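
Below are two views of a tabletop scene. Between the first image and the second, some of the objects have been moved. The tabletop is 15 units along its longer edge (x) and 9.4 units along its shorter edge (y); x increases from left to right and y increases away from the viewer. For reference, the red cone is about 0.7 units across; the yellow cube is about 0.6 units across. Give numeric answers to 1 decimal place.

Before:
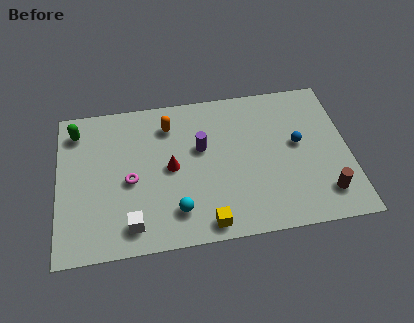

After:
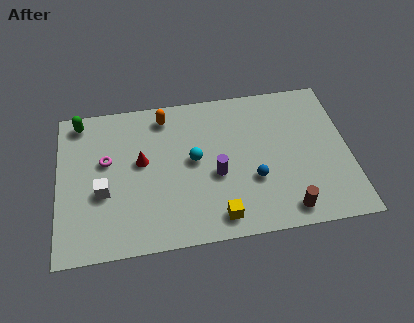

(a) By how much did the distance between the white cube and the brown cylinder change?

-0.3

The distance was about 9.9 in the first image and 9.6 in the second, so they moved 0.3 units closer together.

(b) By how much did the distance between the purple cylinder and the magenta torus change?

+1.9

The distance was about 4.0 in the first image and 5.9 in the second, so they moved 1.9 units further apart.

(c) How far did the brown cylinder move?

2.1

The brown cylinder was near (13.6, 1.9) before and (11.6, 1.2) after, so it travelled √(2.0² + 0.7²) ≈ 2.1 units.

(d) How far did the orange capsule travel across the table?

0.6

The orange capsule was near (5.8, 7.4) before and (5.6, 8.0) after, so it travelled √(0.2² + 0.6²) ≈ 0.6 units.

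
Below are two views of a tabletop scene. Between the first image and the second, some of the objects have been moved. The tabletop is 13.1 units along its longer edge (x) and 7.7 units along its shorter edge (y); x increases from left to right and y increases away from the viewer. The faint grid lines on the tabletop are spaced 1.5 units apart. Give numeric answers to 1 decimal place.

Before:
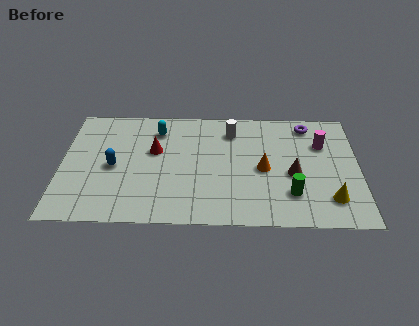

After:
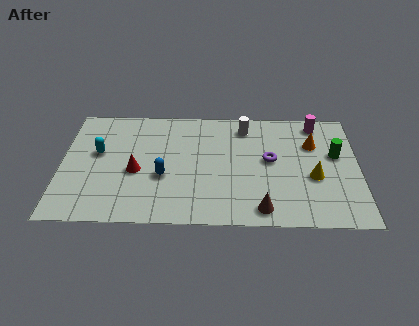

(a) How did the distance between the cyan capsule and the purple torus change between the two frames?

+0.9

Before: roughly 6.7 units apart; after: 7.6. That's 0.9 units further apart.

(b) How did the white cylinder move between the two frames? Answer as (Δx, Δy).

(0.6, 0.3)

The white cylinder started near (7.5, 6.1) and ended near (8.1, 6.4).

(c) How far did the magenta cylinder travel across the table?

1.4

From (11.5, 5.3) to (11.3, 6.7), the magenta cylinder covered √(0.2² + 1.4²) ≈ 1.4 units.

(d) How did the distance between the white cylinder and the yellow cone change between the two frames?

-1.7

The distance was about 6.2 in the first image and 4.5 in the second, so they moved 1.7 units closer together.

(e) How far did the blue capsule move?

2.3

From (2.3, 3.6) to (4.5, 3.0), the blue capsule covered √(2.2² + 0.6²) ≈ 2.3 units.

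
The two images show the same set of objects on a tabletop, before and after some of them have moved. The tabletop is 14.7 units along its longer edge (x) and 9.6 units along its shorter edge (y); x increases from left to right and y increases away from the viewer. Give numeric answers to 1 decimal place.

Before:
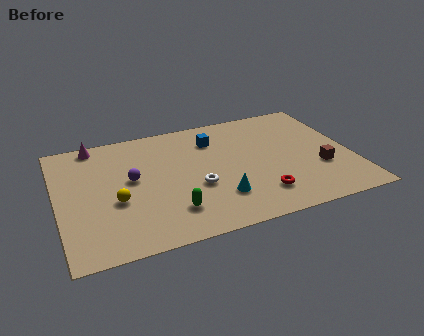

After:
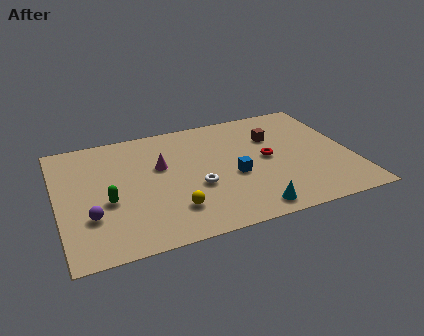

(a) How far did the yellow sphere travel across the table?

3.1

The yellow sphere was near (2.8, 3.8) before and (5.5, 2.3) after, so it travelled √(2.7² + 1.5²) ≈ 3.1 units.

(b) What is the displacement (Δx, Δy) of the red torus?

(0.7, 2.8)

The red torus was at about (9.8, 2.1) and moved to about (10.5, 4.9).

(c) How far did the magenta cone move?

4.2

From (2.1, 8.7) to (5.2, 5.9), the magenta cone covered √(3.1² + 2.8²) ≈ 4.2 units.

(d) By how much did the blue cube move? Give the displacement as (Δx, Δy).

(0.7, -3.3)

From the two frames, the blue cube sits at roughly (8.0, 7.3) before and (8.7, 4.0) after.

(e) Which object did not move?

the white torus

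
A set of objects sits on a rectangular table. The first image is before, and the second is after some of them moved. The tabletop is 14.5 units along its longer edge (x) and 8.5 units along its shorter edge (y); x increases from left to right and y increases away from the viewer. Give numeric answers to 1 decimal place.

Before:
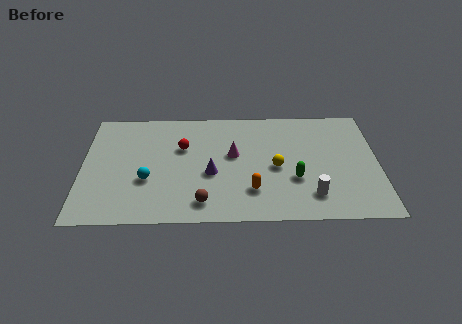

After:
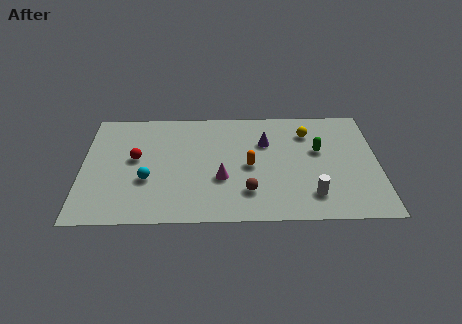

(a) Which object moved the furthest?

the purple cone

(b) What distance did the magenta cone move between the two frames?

1.9

From (7.4, 4.9) to (6.8, 3.1), the magenta cone covered √(0.6² + 1.8²) ≈ 1.9 units.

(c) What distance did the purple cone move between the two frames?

3.5

The purple cone moved from about (6.3, 3.5) to (9.0, 5.8), a distance of √(2.7² + 2.3²) ≈ 3.5.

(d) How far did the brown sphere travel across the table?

2.3

The brown sphere moved from about (5.9, 1.4) to (8.1, 2.1), a distance of √(2.2² + 0.7²) ≈ 2.3.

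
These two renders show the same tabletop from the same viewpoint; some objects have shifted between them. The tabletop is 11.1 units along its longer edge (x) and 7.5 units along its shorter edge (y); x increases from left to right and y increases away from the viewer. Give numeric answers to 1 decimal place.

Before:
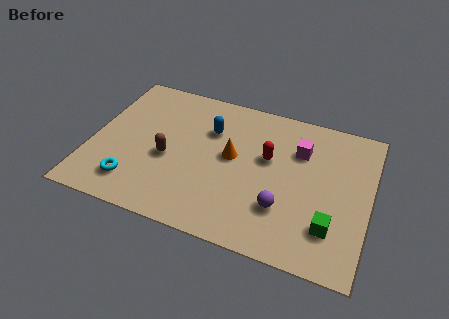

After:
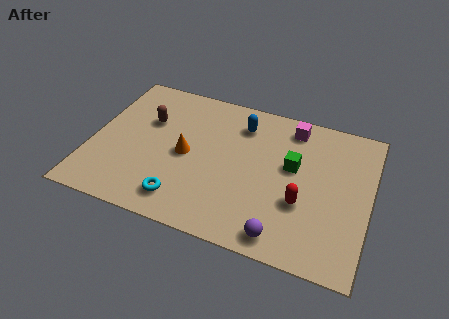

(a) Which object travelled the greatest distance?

the green cube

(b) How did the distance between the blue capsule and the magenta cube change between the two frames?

-1.5

They were about 3.6 units apart before and 2.1 after — 1.5 units closer together.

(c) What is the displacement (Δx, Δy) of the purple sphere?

(0.1, -1.3)

From the two frames, the purple sphere sits at roughly (7.8, 2.2) before and (7.9, 0.9) after.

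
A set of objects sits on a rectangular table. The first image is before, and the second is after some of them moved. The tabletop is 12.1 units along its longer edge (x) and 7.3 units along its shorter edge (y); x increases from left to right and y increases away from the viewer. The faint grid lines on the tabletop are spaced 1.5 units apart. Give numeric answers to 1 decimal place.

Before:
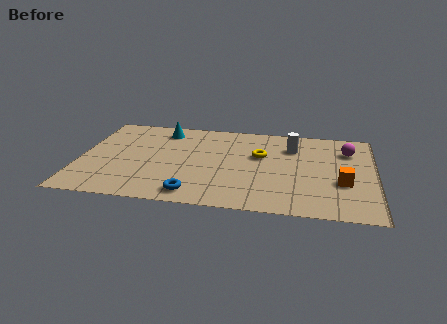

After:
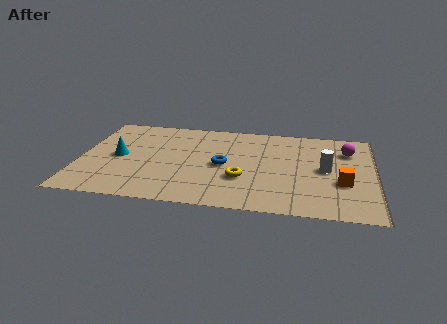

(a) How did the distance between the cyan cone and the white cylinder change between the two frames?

+3.1

The distance was about 5.4 in the first image and 8.5 in the second, so they moved 3.1 units further apart.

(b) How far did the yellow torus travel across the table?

2.1

The yellow torus moved from about (7.4, 4.5) to (6.7, 2.5), a distance of √(0.7² + 2.0²) ≈ 2.1.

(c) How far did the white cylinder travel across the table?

2.2

The white cylinder was near (8.7, 5.4) before and (10.1, 3.7) after, so it travelled √(1.4² + 1.7²) ≈ 2.2 units.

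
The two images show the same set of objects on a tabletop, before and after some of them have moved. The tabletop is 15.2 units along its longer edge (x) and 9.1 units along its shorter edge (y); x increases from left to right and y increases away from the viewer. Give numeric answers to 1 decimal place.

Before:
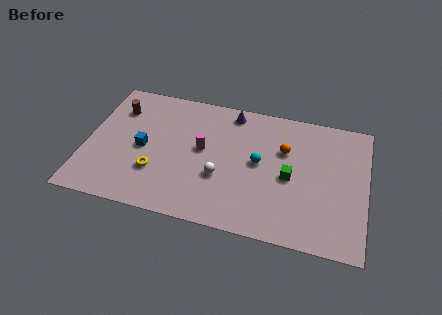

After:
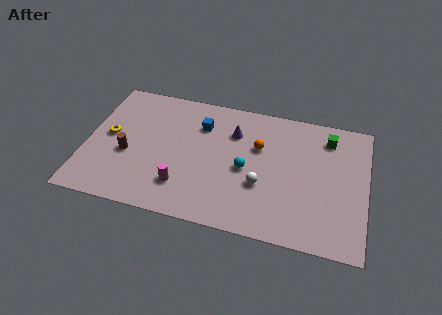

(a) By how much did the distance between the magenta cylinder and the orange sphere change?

+0.9

They were about 4.5 units apart before and 5.4 after — 0.9 units further apart.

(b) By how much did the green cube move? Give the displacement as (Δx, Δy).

(1.9, 3.2)

The green cube started near (11.1, 4.2) and ended near (13.0, 7.4).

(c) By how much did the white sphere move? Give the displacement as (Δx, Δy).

(2.2, 0.0)

From the two frames, the white sphere sits at roughly (7.4, 3.3) before and (9.6, 3.3) after.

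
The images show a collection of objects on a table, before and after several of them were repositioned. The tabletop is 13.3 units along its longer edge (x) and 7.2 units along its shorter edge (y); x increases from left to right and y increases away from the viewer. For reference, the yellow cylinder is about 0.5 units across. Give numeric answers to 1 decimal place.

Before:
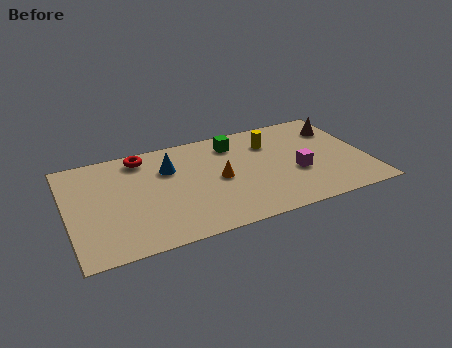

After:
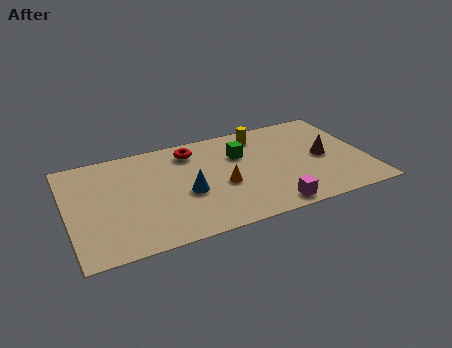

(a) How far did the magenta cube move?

2.4

The magenta cube was near (10.1, 2.8) before and (8.7, 0.8) after, so it travelled √(1.4² + 2.0²) ≈ 2.4 units.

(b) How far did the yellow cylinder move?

0.8

The yellow cylinder was near (9.2, 5.3) before and (8.8, 6.0) after, so it travelled √(0.4² + 0.7²) ≈ 0.8 units.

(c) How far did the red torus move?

2.2

The red torus was near (3.5, 6.2) before and (5.7, 5.9) after, so it travelled √(2.2² + 0.3²) ≈ 2.2 units.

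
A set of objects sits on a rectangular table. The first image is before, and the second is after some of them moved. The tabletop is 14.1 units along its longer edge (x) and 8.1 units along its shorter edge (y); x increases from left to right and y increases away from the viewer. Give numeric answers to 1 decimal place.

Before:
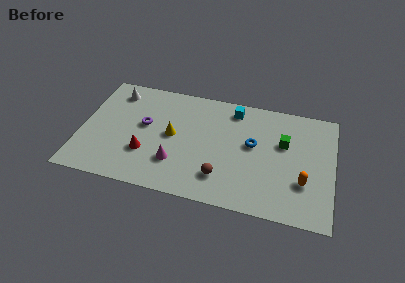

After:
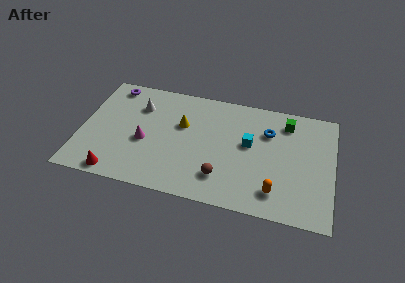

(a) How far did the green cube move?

1.5

The green cube was near (11.3, 5.1) before and (11.4, 6.6) after, so it travelled √(0.1² + 1.5²) ≈ 1.5 units.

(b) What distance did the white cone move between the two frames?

1.6

The white cone moved from about (1.7, 6.7) to (3.1, 5.9), a distance of √(1.4² + 0.8²) ≈ 1.6.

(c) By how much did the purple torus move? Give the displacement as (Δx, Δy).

(-2.0, 2.5)

The purple torus was at about (3.5, 4.6) and moved to about (1.5, 7.1).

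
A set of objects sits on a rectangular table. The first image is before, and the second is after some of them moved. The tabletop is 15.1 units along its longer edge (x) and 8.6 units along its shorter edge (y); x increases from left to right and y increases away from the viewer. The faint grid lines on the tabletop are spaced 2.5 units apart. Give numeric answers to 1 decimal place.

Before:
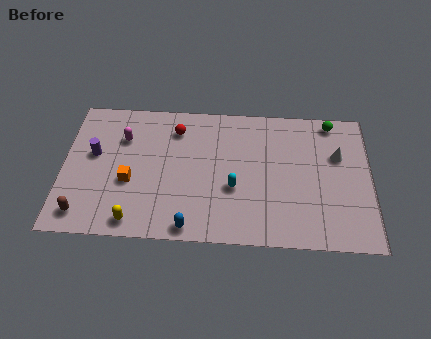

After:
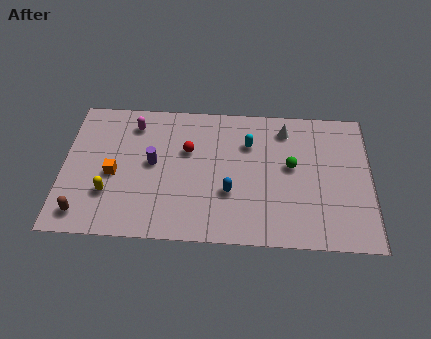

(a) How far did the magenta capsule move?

1.0

The magenta capsule moved from about (2.9, 6.1) to (3.4, 7.0), a distance of √(0.5² + 0.9²) ≈ 1.0.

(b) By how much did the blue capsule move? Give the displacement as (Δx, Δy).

(1.9, 2.2)

The blue capsule started near (6.3, 0.8) and ended near (8.2, 3.0).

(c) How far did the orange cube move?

0.9

From (3.3, 3.4) to (2.5, 3.8), the orange cube covered √(0.8² + 0.4²) ≈ 0.9 units.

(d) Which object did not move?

the brown capsule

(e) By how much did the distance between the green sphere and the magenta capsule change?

-2.3

The distance was about 10.4 in the first image and 8.1 in the second, so they moved 2.3 units closer together.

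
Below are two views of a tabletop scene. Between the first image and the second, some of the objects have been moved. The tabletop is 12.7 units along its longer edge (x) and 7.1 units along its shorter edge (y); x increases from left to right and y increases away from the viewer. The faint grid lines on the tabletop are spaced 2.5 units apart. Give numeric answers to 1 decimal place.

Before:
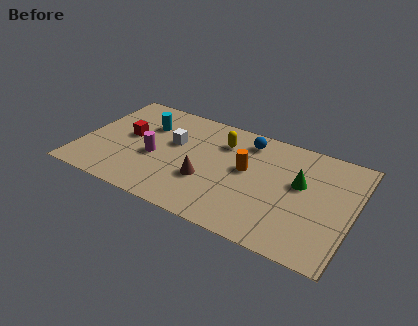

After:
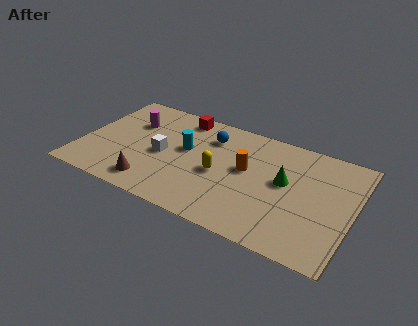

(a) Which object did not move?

the orange cylinder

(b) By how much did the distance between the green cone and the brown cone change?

+2.0

Before: roughly 4.5 units apart; after: 6.5. That's 2.0 units further apart.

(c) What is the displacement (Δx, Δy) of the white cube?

(-0.4, -1.0)

From the two frames, the white cube sits at roughly (4.2, 4.3) before and (3.8, 3.3) after.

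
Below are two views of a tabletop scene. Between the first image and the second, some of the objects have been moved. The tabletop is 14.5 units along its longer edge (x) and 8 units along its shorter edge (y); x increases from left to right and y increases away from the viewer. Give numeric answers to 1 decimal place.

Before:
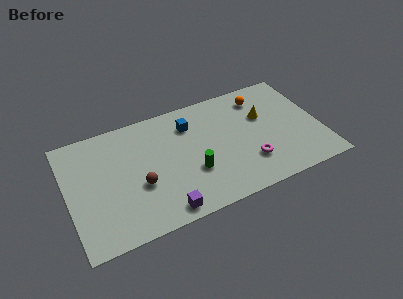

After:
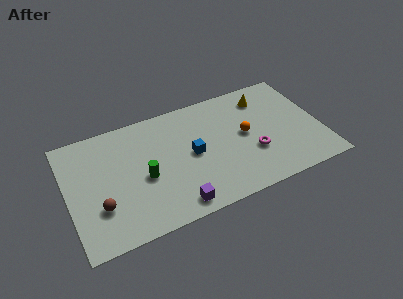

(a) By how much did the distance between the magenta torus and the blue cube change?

-1.3

They were about 4.9 units apart before and 3.6 after — 1.3 units closer together.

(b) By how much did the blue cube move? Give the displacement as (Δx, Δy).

(-0.1, -2.1)

From the two frames, the blue cube sits at roughly (7.2, 6.1) before and (7.1, 4.0) after.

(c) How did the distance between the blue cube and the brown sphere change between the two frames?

+1.2

The distance was about 4.4 in the first image and 5.6 in the second, so they moved 1.2 units further apart.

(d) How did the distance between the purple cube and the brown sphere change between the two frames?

+1.9

Before: roughly 2.5 units apart; after: 4.4. That's 1.9 units further apart.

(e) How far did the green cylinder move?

2.8

The green cylinder moved from about (7.0, 2.8) to (4.3, 3.5), a distance of √(2.7² + 0.7²) ≈ 2.8.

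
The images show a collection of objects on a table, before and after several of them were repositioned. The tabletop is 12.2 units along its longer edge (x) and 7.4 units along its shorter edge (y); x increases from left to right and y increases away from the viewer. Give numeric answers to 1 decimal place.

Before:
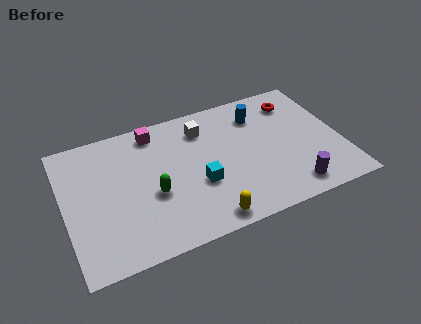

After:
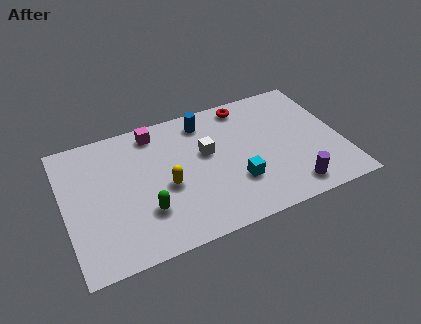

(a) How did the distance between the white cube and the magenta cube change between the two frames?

+0.7

The distance was about 2.2 in the first image and 2.9 in the second, so they moved 0.7 units further apart.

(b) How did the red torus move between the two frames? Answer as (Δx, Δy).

(-2.2, 0.6)

From the two frames, the red torus sits at roughly (10.5, 5.9) before and (8.3, 6.5) after.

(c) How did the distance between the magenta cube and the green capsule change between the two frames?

+0.9

The distance was about 3.4 in the first image and 4.3 in the second, so they moved 0.9 units further apart.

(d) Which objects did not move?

the magenta cube and the purple cylinder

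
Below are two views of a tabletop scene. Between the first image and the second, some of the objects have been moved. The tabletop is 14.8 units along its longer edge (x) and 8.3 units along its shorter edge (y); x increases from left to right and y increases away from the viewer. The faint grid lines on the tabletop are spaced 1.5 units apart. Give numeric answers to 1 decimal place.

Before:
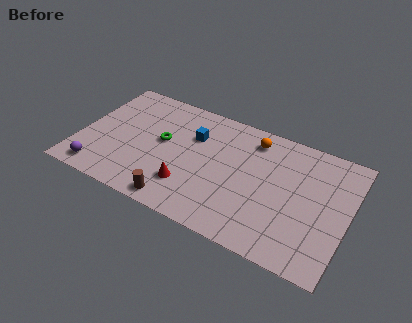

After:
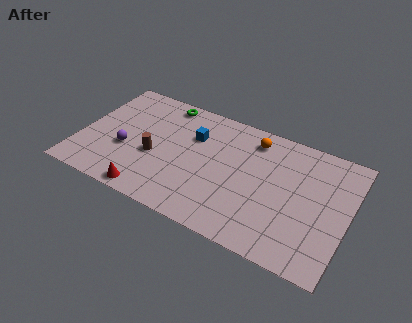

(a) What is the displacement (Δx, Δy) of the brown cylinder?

(-1.7, 2.5)

The brown cylinder was at about (5.9, 0.9) and moved to about (4.2, 3.4).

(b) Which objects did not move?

the orange sphere and the blue cube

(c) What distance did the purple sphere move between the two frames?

2.4

The purple sphere was near (1.4, 1.1) before and (2.6, 3.2) after, so it travelled √(1.2² + 2.1²) ≈ 2.4 units.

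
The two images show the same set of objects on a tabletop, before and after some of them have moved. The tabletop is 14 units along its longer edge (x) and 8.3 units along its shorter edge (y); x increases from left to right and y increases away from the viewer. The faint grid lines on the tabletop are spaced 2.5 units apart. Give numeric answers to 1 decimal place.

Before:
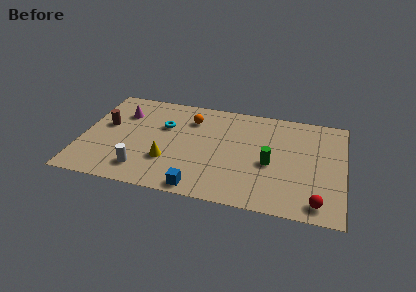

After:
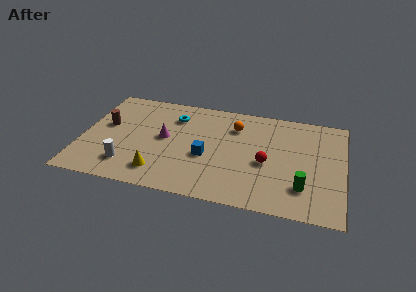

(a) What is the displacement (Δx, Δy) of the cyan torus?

(0.5, 0.9)

The cyan torus was at about (4.3, 5.4) and moved to about (4.8, 6.3).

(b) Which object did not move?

the brown cylinder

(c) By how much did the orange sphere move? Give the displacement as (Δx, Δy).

(2.4, -0.1)

From the two frames, the orange sphere sits at roughly (5.7, 6.3) before and (8.1, 6.2) after.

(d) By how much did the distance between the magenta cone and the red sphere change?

-6.2

They were about 11.8 units apart before and 5.6 after — 6.2 units closer together.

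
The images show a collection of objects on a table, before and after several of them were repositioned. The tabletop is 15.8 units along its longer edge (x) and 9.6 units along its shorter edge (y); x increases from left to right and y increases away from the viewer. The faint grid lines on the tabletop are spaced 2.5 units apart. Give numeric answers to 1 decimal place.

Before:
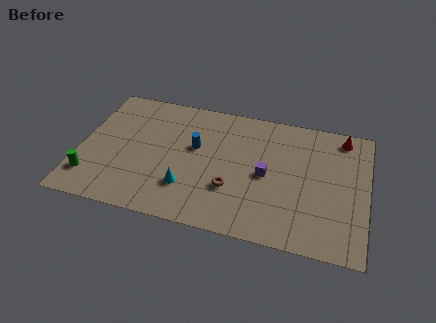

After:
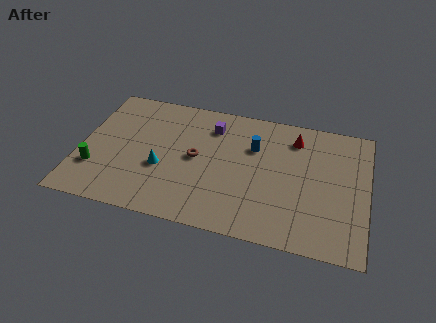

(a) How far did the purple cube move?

4.3

From (10.3, 4.6) to (7.1, 7.5), the purple cube covered √(3.2² + 2.9²) ≈ 4.3 units.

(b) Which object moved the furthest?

the purple cube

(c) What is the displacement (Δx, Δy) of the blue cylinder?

(3.2, 0.8)

The blue cylinder started near (6.3, 5.7) and ended near (9.5, 6.5).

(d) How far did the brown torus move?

2.8

The brown torus was near (8.5, 3.1) before and (6.4, 4.9) after, so it travelled √(2.1² + 1.8²) ≈ 2.8 units.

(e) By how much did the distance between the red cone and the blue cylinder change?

-5.9

Before: roughly 8.4 units apart; after: 2.5. That's 5.9 units closer together.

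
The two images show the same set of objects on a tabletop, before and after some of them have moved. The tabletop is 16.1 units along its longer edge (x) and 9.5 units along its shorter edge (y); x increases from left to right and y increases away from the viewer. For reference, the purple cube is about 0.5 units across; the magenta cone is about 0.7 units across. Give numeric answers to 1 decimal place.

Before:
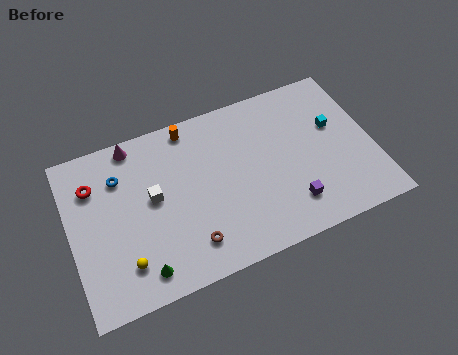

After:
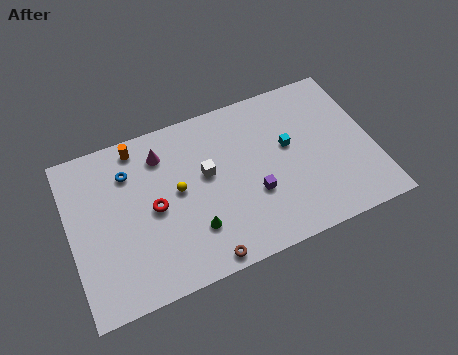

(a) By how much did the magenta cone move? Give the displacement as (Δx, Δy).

(1.4, -1.1)

The magenta cone was at about (3.7, 8.6) and moved to about (5.1, 7.5).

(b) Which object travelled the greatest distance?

the yellow sphere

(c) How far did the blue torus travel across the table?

0.5

From (2.8, 7.0) to (3.3, 7.1), the blue torus covered √(0.5² + 0.1²) ≈ 0.5 units.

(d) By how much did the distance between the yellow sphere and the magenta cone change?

-4.1

Before: roughly 6.6 units apart; after: 2.5. That's 4.1 units closer together.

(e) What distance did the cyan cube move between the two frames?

2.5

From (14.2, 5.8) to (11.7, 5.5), the cyan cube covered √(2.5² + 0.3²) ≈ 2.5 units.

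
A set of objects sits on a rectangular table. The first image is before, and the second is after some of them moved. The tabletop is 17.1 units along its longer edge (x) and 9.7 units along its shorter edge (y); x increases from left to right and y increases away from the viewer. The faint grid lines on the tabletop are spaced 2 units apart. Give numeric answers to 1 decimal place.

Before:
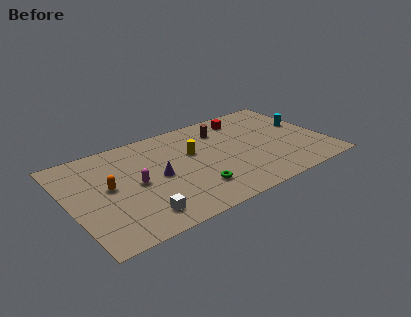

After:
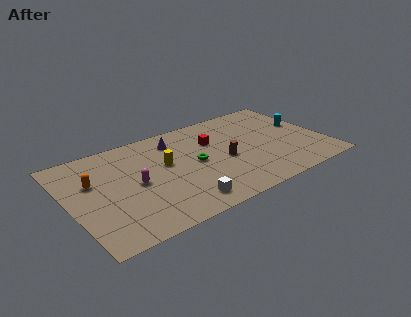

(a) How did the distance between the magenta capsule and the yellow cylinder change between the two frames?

-1.9

They were about 4.3 units apart before and 2.4 after — 1.9 units closer together.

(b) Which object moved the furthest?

the purple cone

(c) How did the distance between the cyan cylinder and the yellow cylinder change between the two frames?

+1.9

The distance was about 7.7 in the first image and 9.6 in the second, so they moved 1.9 units further apart.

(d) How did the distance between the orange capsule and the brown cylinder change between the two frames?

+0.4

The distance was about 8.4 in the first image and 8.8 in the second, so they moved 0.4 units further apart.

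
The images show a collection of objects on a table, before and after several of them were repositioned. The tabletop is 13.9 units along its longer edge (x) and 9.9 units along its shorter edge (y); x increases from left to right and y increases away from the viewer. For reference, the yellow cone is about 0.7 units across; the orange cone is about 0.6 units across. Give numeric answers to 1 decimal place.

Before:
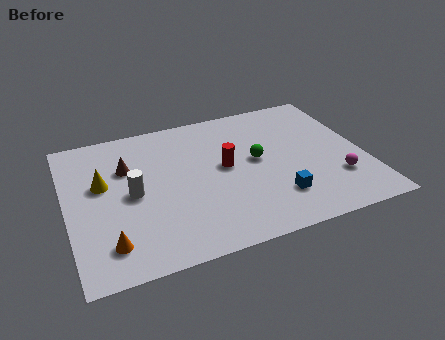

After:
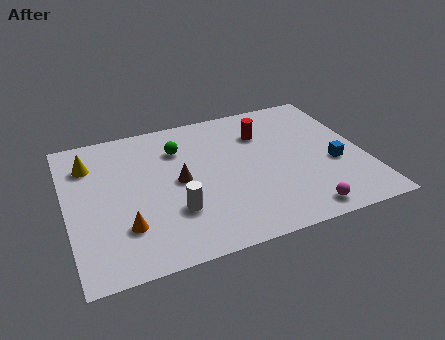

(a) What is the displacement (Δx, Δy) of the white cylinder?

(1.8, -1.8)

The white cylinder started near (3.0, 4.8) and ended near (4.8, 3.0).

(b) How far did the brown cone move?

2.9

The brown cone moved from about (2.9, 6.7) to (5.2, 5.0), a distance of √(2.3² + 1.7²) ≈ 2.9.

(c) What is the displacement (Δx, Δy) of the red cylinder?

(2.0, 1.9)

From the two frames, the red cylinder sits at roughly (7.4, 5.3) before and (9.4, 7.2) after.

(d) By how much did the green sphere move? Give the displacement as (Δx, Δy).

(-3.5, 2.0)

The green sphere started near (8.9, 5.3) and ended near (5.4, 7.3).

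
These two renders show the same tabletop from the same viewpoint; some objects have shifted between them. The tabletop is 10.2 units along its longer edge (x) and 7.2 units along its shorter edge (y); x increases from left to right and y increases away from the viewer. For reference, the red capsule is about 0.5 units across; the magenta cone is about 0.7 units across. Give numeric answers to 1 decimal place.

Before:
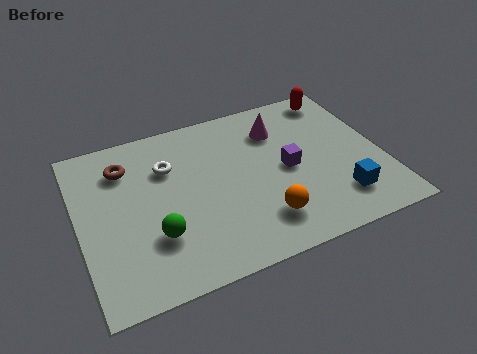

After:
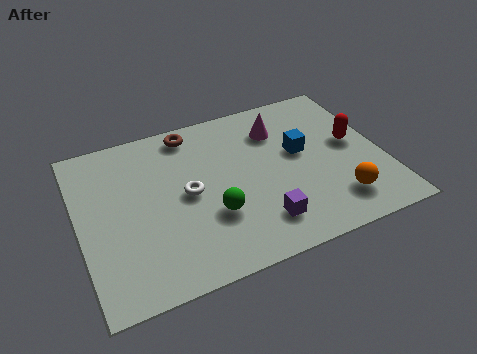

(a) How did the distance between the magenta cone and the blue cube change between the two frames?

-2.7

They were about 4.1 units apart before and 1.4 after — 2.7 units closer together.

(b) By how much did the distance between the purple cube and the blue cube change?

+0.7

The distance was about 2.4 in the first image and 3.1 in the second, so they moved 0.7 units further apart.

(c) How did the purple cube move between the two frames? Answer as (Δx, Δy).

(-1.2, -2.0)

The purple cube was at about (7.0, 3.5) and moved to about (5.8, 1.5).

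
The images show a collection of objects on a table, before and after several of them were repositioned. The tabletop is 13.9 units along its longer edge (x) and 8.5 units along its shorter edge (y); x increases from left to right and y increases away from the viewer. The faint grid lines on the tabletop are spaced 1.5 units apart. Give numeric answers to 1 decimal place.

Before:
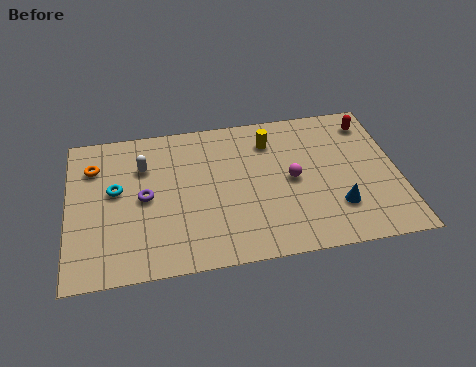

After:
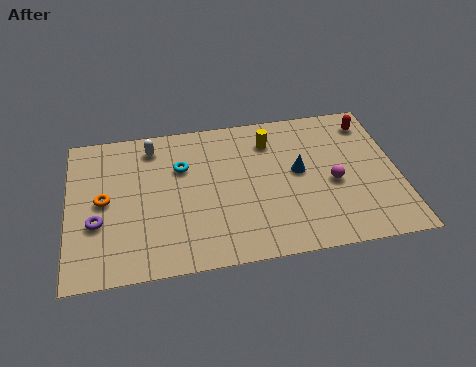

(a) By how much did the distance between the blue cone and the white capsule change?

-2.2

Before: roughly 8.8 units apart; after: 6.6. That's 2.2 units closer together.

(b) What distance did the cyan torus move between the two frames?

2.9

From (2.0, 4.8) to (4.8, 5.7), the cyan torus covered √(2.8² + 0.9²) ≈ 2.9 units.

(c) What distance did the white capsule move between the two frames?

1.2

The white capsule moved from about (3.2, 6.0) to (3.6, 7.1), a distance of √(0.4² + 1.1²) ≈ 1.2.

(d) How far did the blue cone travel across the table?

2.7

The blue cone moved from about (11.2, 2.3) to (9.7, 4.6), a distance of √(1.5² + 2.3²) ≈ 2.7.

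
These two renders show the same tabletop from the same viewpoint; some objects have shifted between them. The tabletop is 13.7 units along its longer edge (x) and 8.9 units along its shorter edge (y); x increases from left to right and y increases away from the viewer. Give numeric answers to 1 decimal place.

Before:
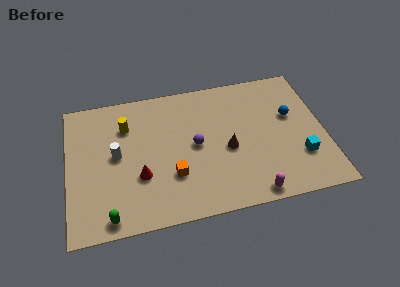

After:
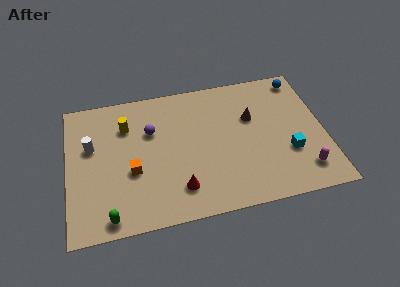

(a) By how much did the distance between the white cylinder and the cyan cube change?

+0.8

Before: roughly 9.9 units apart; after: 10.7. That's 0.8 units further apart.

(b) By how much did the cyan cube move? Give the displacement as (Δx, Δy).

(-0.6, 0.4)

The cyan cube started near (12.3, 2.6) and ended near (11.7, 3.0).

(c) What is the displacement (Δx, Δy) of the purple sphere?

(-2.3, 1.4)

The purple sphere started near (6.8, 4.5) and ended near (4.5, 5.9).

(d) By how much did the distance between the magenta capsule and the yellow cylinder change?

+1.8

Before: roughly 8.6 units apart; after: 10.4. That's 1.8 units further apart.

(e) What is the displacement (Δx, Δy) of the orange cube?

(-2.1, 0.7)

The orange cube started near (5.5, 2.8) and ended near (3.4, 3.5).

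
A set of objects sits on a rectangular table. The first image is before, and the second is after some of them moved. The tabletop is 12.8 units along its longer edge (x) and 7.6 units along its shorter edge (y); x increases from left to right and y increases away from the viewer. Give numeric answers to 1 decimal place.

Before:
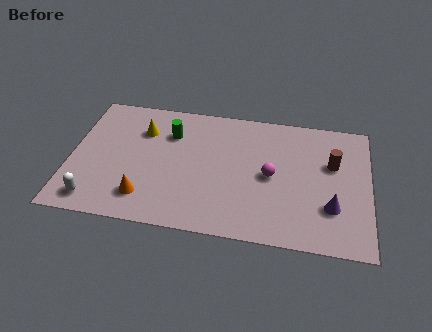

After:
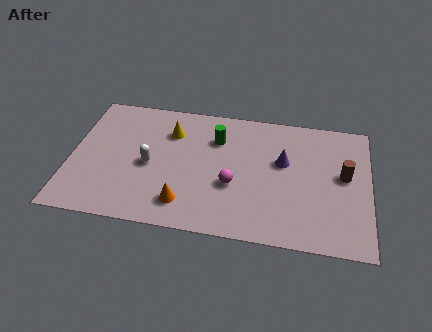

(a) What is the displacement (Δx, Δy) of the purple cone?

(-2.1, 2.3)

From the two frames, the purple cone sits at roughly (11.2, 2.3) before and (9.1, 4.6) after.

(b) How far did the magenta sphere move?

1.8

From (8.6, 3.7) to (7.0, 2.9), the magenta sphere covered √(1.6² + 0.8²) ≈ 1.8 units.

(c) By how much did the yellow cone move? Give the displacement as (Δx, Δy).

(1.2, 0.1)

The yellow cone was at about (3.0, 5.5) and moved to about (4.2, 5.6).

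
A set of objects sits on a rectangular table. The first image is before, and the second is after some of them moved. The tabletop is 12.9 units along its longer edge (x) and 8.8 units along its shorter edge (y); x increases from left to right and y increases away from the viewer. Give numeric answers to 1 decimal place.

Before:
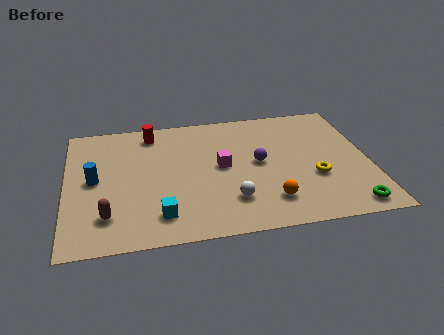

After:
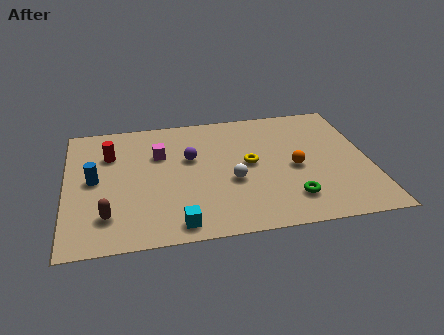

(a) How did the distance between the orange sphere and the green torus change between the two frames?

-1.3

The distance was about 3.4 in the first image and 2.1 in the second, so they moved 1.3 units closer together.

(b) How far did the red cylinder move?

2.2

From (3.7, 7.5) to (1.9, 6.2), the red cylinder covered √(1.8² + 1.3²) ≈ 2.2 units.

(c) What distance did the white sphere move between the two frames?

1.3

The white sphere moved from about (6.9, 2.2) to (7.0, 3.5), a distance of √(0.1² + 1.3²) ≈ 1.3.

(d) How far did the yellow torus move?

3.0

From (10.5, 3.2) to (7.8, 4.6), the yellow torus covered √(2.7² + 1.4²) ≈ 3.0 units.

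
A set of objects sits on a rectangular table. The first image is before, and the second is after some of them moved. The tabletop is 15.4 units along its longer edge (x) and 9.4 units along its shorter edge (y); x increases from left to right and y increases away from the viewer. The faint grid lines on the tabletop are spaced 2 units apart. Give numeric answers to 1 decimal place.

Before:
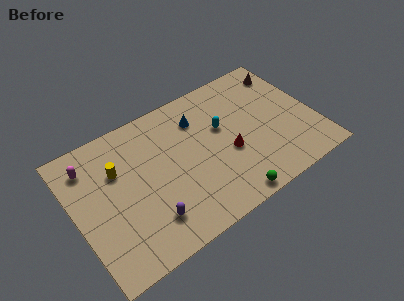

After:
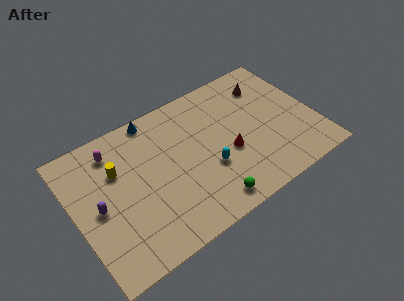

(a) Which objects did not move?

the yellow cylinder and the red cone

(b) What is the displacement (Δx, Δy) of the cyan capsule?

(-1.3, -2.3)

From the two frames, the cyan capsule sits at roughly (9.6, 5.7) before and (8.3, 3.4) after.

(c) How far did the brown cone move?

1.5

From (14.3, 7.7) to (12.9, 7.3), the brown cone covered √(1.4² + 0.4²) ≈ 1.5 units.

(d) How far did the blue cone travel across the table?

3.1

The blue cone moved from about (8.3, 7.1) to (5.6, 8.6), a distance of √(2.7² + 1.5²) ≈ 3.1.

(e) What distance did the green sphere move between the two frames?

1.3

From (9.1, 0.8) to (7.9, 1.2), the green sphere covered √(1.2² + 0.4²) ≈ 1.3 units.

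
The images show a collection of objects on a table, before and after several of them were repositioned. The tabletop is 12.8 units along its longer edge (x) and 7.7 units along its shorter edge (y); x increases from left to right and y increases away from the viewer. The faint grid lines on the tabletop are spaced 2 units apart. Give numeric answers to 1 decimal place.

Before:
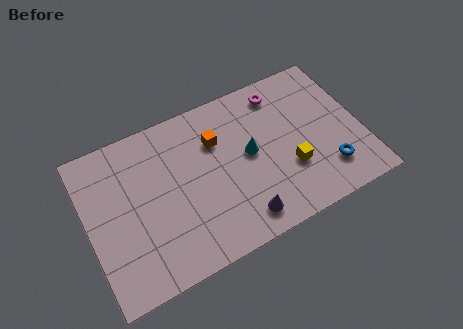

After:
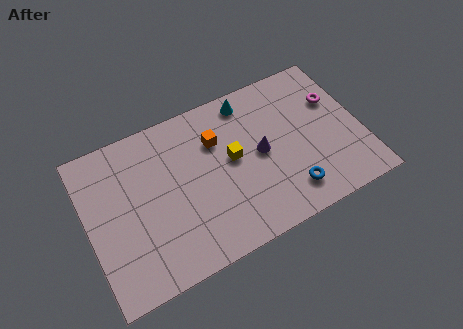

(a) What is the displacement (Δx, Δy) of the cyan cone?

(0.3, 2.6)

The cyan cone started near (7.6, 4.1) and ended near (7.9, 6.7).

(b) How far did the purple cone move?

3.0

From (6.8, 1.2) to (8.1, 3.9), the purple cone covered √(1.3² + 2.7²) ≈ 3.0 units.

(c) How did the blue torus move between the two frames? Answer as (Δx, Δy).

(-1.9, -0.3)

The blue torus started near (11.0, 1.8) and ended near (9.1, 1.5).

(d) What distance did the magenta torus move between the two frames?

2.8

The magenta torus was near (9.4, 6.5) before and (11.8, 5.1) after, so it travelled √(2.4² + 1.4²) ≈ 2.8 units.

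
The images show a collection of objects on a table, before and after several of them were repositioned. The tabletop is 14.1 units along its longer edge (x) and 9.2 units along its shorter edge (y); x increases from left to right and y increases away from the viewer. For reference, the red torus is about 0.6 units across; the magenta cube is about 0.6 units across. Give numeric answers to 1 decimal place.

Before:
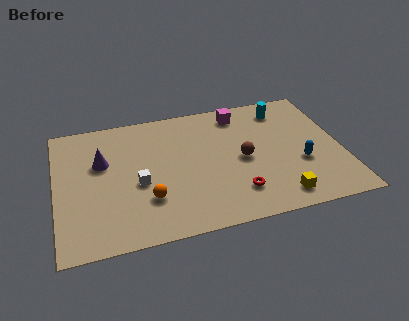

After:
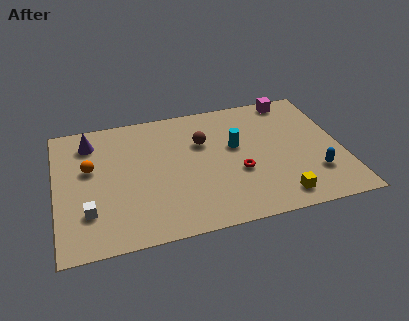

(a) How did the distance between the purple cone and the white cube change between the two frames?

+2.4

Before: roughly 2.5 units apart; after: 4.9. That's 2.4 units further apart.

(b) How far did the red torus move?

1.4

From (8.7, 2.1) to (8.9, 3.5), the red torus covered √(0.2² + 1.4²) ≈ 1.4 units.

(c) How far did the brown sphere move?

2.5

The brown sphere moved from about (9.2, 4.4) to (7.3, 6.1), a distance of √(1.9² + 1.7²) ≈ 2.5.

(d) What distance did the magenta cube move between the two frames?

2.7

The magenta cube was near (9.3, 7.8) before and (12.0, 8.3) after, so it travelled √(2.7² + 0.5²) ≈ 2.7 units.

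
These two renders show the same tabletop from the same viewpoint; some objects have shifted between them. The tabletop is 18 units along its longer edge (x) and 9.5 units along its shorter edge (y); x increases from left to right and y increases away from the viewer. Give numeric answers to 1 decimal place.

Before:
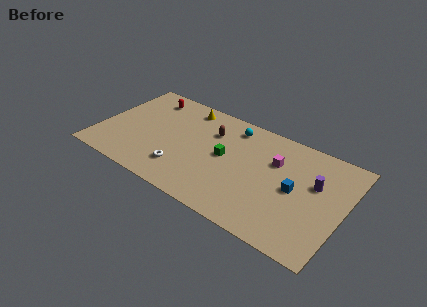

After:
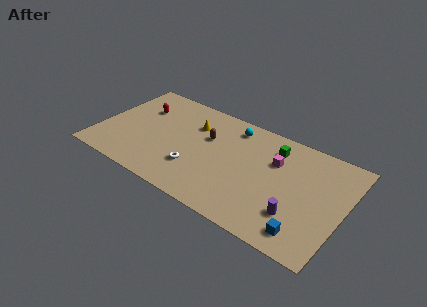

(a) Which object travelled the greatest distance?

the green cube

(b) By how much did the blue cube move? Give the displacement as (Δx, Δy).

(1.2, -3.2)

The blue cube was at about (14.5, 4.7) and moved to about (15.7, 1.5).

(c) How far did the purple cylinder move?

3.4

The purple cylinder moved from about (15.8, 5.9) to (14.9, 2.6), a distance of √(0.9² + 3.3²) ≈ 3.4.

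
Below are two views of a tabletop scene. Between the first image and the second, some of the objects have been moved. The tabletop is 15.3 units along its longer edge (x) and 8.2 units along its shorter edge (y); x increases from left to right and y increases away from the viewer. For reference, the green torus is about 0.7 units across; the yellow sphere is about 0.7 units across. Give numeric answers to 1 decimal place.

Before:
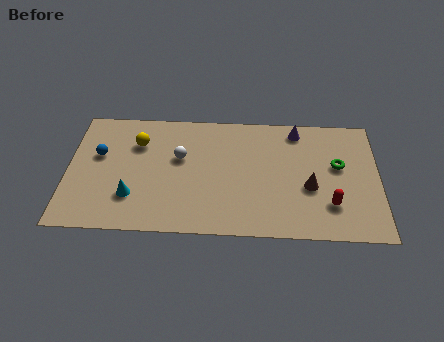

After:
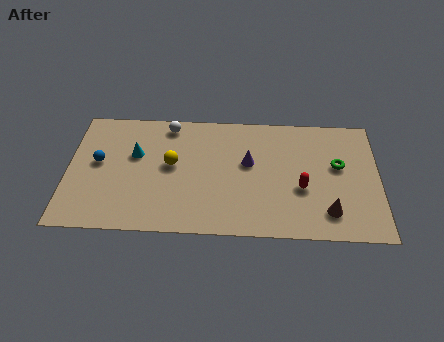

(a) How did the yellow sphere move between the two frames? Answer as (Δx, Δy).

(1.7, -1.4)

From the two frames, the yellow sphere sits at roughly (3.4, 5.9) before and (5.1, 4.5) after.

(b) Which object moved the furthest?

the purple cone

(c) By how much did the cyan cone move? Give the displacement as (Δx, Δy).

(0.1, 2.8)

The cyan cone was at about (3.2, 2.3) and moved to about (3.3, 5.1).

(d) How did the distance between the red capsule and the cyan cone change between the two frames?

-1.3

They were about 9.7 units apart before and 8.4 after — 1.3 units closer together.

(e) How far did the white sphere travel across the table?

2.3

The white sphere moved from about (5.5, 5.0) to (4.9, 7.2), a distance of √(0.6² + 2.2²) ≈ 2.3.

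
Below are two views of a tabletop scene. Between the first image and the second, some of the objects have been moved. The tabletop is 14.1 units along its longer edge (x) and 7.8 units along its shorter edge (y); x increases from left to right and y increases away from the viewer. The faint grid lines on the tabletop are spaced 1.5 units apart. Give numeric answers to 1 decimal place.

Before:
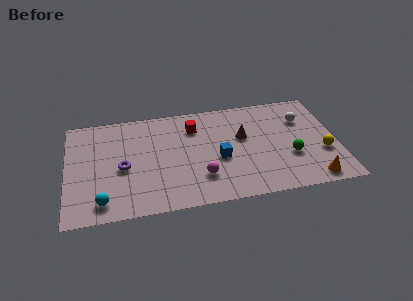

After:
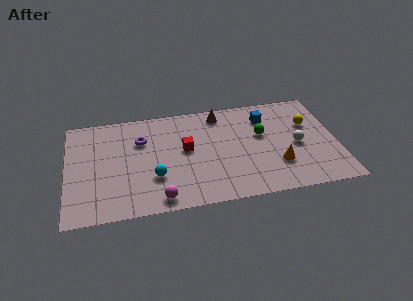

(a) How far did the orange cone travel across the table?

2.2

The orange cone was near (12.6, 0.9) before and (10.9, 2.3) after, so it travelled √(1.7² + 1.4²) ≈ 2.2 units.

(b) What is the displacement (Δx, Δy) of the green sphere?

(-1.4, 1.9)

From the two frames, the green sphere sits at roughly (11.6, 2.8) before and (10.2, 4.7) after.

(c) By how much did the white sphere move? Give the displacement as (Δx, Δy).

(-0.4, -1.9)

The white sphere started near (12.4, 5.5) and ended near (12.0, 3.6).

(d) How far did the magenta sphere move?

2.5

The magenta sphere moved from about (6.9, 2.1) to (4.7, 0.9), a distance of √(2.2² + 1.2²) ≈ 2.5.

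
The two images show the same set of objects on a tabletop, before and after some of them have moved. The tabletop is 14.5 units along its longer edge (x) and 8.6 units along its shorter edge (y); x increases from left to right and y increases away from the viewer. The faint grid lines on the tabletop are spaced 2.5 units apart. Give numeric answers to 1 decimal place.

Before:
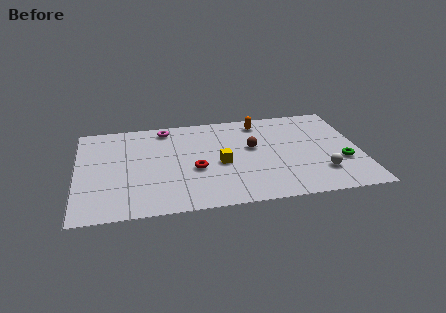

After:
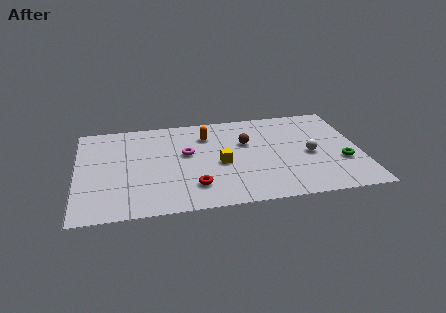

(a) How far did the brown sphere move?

0.6

From (9.0, 5.0) to (8.7, 5.5), the brown sphere covered √(0.3² + 0.5²) ≈ 0.6 units.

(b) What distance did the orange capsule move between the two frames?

2.9

From (9.5, 7.3) to (6.7, 6.5), the orange capsule covered √(2.8² + 0.8²) ≈ 2.9 units.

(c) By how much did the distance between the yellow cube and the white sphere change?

-0.7

They were about 5.3 units apart before and 4.6 after — 0.7 units closer together.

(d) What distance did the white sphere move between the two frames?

1.8

From (12.4, 2.2) to (11.9, 3.9), the white sphere covered √(0.5² + 1.7²) ≈ 1.8 units.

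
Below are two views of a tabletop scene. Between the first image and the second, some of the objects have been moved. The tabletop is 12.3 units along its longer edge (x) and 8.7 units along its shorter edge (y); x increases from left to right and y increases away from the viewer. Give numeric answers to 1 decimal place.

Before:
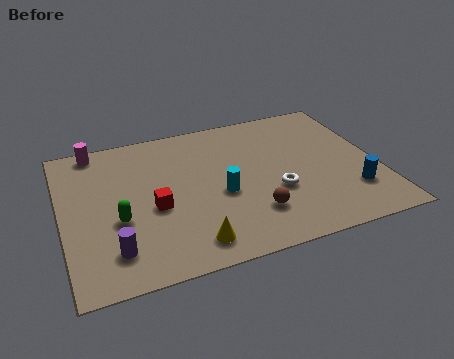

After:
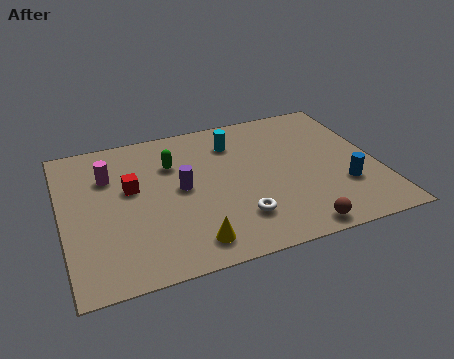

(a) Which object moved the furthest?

the purple cylinder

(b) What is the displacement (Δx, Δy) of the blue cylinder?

(-0.3, 0.4)

From the two frames, the blue cylinder sits at roughly (11.1, 2.3) before and (10.8, 2.7) after.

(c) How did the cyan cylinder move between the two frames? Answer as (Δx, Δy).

(0.8, 3.0)

The cyan cylinder started near (6.1, 3.7) and ended near (6.9, 6.7).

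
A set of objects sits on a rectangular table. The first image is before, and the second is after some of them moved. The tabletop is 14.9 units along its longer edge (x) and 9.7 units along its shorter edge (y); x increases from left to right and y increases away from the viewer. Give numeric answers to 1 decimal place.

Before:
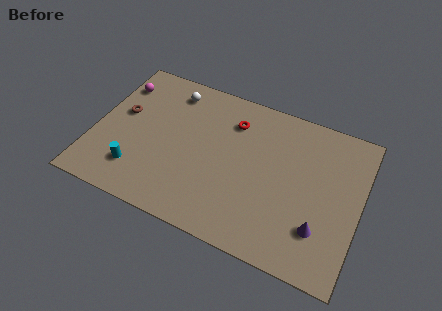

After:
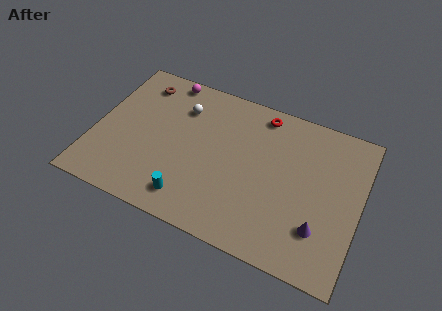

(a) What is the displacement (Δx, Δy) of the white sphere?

(0.7, -0.9)

The white sphere started near (3.9, 8.1) and ended near (4.6, 7.2).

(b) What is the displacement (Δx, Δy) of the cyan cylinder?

(3.1, -0.6)

The cyan cylinder was at about (2.7, 2.2) and moved to about (5.8, 1.6).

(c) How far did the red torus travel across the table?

1.9

From (7.5, 7.4) to (9.0, 8.5), the red torus covered √(1.5² + 1.1²) ≈ 1.9 units.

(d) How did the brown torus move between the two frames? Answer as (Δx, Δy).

(0.7, 2.4)

The brown torus was at about (1.4, 5.6) and moved to about (2.1, 8.0).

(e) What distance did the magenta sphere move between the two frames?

2.9

The magenta sphere moved from about (0.9, 7.5) to (3.5, 8.8), a distance of √(2.6² + 1.3²) ≈ 2.9.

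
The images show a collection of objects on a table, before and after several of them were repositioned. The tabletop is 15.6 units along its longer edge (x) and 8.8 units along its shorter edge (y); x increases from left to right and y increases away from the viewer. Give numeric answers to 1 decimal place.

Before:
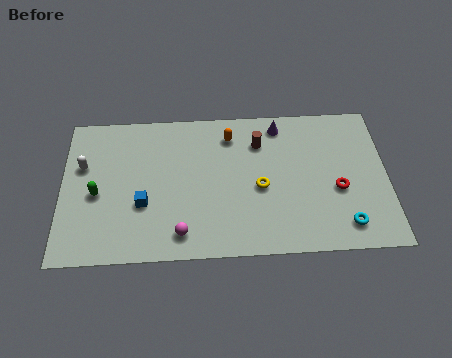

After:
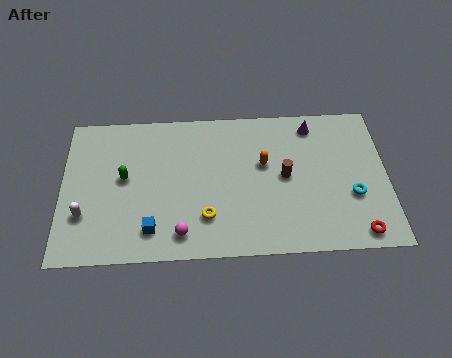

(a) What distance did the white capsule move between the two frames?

2.9

From (1.0, 5.6) to (1.1, 2.7), the white capsule covered √(0.1² + 2.9²) ≈ 2.9 units.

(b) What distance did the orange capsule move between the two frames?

2.4

The orange capsule was near (8.1, 7.1) before and (9.7, 5.3) after, so it travelled √(1.6² + 1.8²) ≈ 2.4 units.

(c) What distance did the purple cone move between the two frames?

1.6

The purple cone moved from about (10.5, 7.6) to (12.1, 7.5), a distance of √(1.6² + 0.1²) ≈ 1.6.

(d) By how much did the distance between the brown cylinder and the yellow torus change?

+1.7

They were about 2.7 units apart before and 4.4 after — 1.7 units further apart.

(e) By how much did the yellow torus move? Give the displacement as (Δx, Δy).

(-2.6, -1.6)

From the two frames, the yellow torus sits at roughly (9.5, 3.9) before and (6.9, 2.3) after.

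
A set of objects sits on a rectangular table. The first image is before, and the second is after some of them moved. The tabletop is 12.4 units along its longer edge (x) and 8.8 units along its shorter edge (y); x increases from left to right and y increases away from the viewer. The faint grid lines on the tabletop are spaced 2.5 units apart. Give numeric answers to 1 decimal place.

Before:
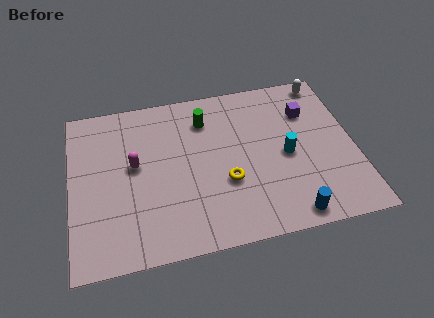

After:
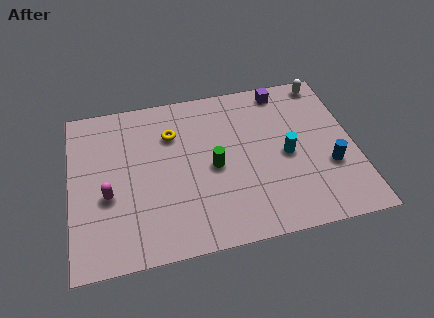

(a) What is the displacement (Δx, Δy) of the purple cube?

(-1.0, 1.5)

The purple cube started near (10.5, 6.3) and ended near (9.5, 7.8).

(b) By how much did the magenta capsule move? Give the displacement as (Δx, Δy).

(-1.2, -1.4)

The magenta capsule started near (2.8, 4.9) and ended near (1.6, 3.5).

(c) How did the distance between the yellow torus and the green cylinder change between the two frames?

-0.9

Before: roughly 3.7 units apart; after: 2.8. That's 0.9 units closer together.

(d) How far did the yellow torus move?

3.8

The yellow torus was near (6.7, 3.2) before and (4.5, 6.3) after, so it travelled √(2.2² + 3.1²) ≈ 3.8 units.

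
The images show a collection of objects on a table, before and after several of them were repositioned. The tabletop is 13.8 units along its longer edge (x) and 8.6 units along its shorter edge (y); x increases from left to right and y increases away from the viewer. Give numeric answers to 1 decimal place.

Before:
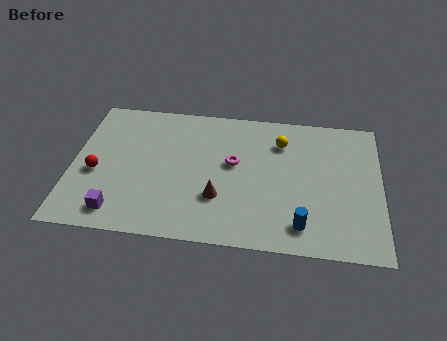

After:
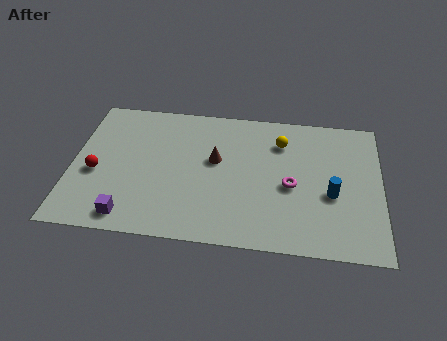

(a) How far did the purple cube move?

0.5

The purple cube moved from about (2.2, 1.3) to (2.7, 1.1), a distance of √(0.5² + 0.2²) ≈ 0.5.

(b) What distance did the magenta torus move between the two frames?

2.8

From (7.2, 4.9) to (9.8, 3.8), the magenta torus covered √(2.6² + 1.1²) ≈ 2.8 units.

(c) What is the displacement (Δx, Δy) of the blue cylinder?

(1.3, 2.0)

The blue cylinder was at about (10.3, 1.5) and moved to about (11.6, 3.5).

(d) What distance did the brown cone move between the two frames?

2.3

The brown cone moved from about (6.6, 2.7) to (6.4, 5.0), a distance of √(0.2² + 2.3²) ≈ 2.3.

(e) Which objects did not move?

the yellow sphere and the red sphere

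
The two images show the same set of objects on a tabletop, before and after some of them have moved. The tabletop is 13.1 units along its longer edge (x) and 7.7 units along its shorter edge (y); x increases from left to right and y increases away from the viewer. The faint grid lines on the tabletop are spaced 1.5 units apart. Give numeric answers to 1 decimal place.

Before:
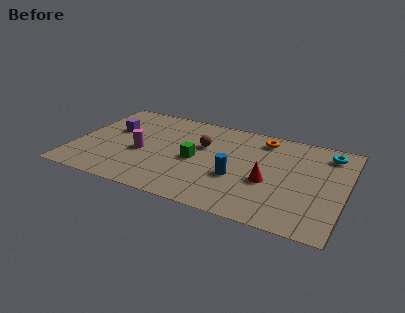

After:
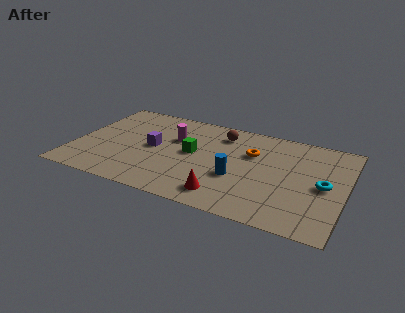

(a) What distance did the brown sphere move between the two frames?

1.5

From (6.1, 4.9) to (6.9, 6.2), the brown sphere covered √(0.8² + 1.3²) ≈ 1.5 units.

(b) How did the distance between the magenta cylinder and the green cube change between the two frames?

-1.3

They were about 2.6 units apart before and 1.3 after — 1.3 units closer together.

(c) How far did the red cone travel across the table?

2.6

From (9.5, 3.1) to (7.6, 1.3), the red cone covered √(1.9² + 1.8²) ≈ 2.6 units.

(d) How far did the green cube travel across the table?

0.5

The green cube was near (5.9, 3.6) before and (5.7, 4.1) after, so it travelled √(0.2² + 0.5²) ≈ 0.5 units.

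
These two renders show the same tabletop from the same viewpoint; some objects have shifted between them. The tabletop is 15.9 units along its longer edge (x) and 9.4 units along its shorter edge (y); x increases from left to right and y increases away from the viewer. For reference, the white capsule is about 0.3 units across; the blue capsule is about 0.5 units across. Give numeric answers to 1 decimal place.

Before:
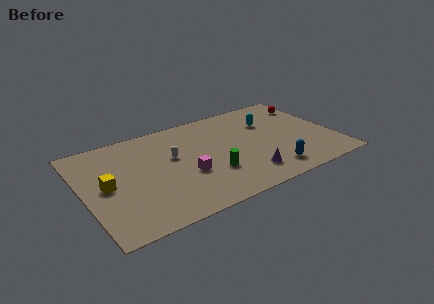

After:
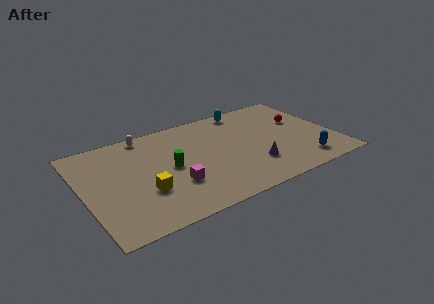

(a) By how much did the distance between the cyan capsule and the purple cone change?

+0.7

The distance was about 5.1 in the first image and 5.8 in the second, so they moved 0.7 units further apart.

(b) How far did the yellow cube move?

2.7

From (1.4, 4.7) to (3.6, 3.2), the yellow cube covered √(2.2² + 1.5²) ≈ 2.7 units.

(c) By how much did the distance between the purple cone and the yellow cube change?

-2.1

The distance was about 8.9 in the first image and 6.8 in the second, so they moved 2.1 units closer together.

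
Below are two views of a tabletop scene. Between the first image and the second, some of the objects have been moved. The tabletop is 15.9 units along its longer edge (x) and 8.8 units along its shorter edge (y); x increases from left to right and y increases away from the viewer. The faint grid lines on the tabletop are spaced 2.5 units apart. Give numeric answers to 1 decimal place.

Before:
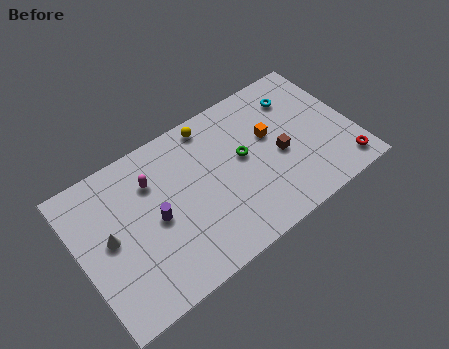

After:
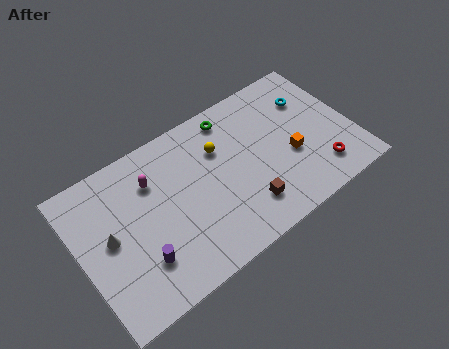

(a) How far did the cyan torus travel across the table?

0.9

The cyan torus moved from about (13.2, 6.8) to (13.9, 6.3), a distance of √(0.7² + 0.5²) ≈ 0.9.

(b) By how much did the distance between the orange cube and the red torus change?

-3.2

Before: roughly 5.4 units apart; after: 2.2. That's 3.2 units closer together.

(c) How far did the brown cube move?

3.1

The brown cube was near (11.6, 3.9) before and (9.2, 2.0) after, so it travelled √(2.4² + 1.9²) ≈ 3.1 units.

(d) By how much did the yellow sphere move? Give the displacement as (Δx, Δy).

(0.2, -1.7)

The yellow sphere was at about (8.2, 7.8) and moved to about (8.4, 6.1).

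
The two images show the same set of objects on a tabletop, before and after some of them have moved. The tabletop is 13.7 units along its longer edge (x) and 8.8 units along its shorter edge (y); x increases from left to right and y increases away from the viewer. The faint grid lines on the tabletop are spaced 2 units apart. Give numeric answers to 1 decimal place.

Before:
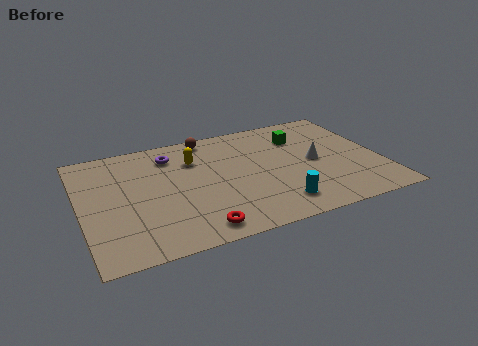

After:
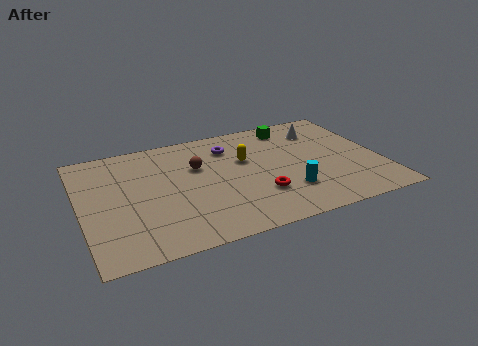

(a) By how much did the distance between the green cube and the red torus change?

-2.3

They were about 7.6 units apart before and 5.3 after — 2.3 units closer together.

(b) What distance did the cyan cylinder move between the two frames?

1.0

The cyan cylinder was near (8.6, 1.6) before and (9.2, 2.4) after, so it travelled √(0.6² + 0.8²) ≈ 1.0 units.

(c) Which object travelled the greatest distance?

the red torus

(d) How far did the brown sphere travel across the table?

2.3

From (6.1, 7.9) to (5.4, 5.7), the brown sphere covered √(0.7² + 2.2²) ≈ 2.3 units.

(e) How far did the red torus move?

3.4

From (4.9, 1.1) to (7.9, 2.6), the red torus covered √(3.0² + 1.5²) ≈ 3.4 units.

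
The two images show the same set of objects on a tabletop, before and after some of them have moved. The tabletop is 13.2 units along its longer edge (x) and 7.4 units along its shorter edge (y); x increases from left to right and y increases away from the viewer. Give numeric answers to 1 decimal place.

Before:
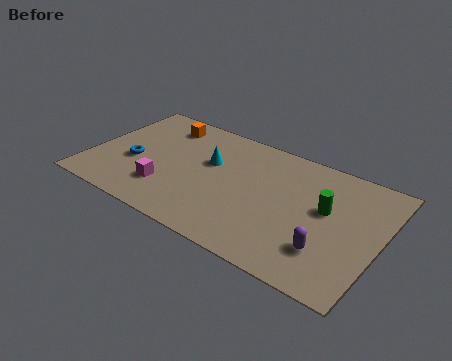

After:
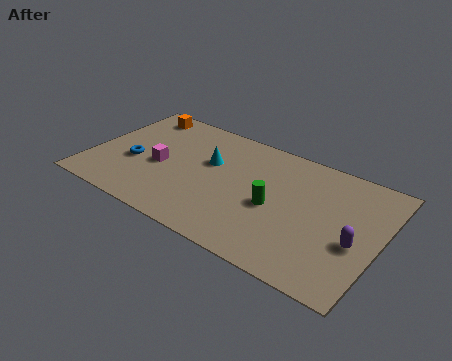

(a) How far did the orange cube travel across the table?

1.2

The orange cube was near (2.8, 6.1) before and (1.6, 6.4) after, so it travelled √(1.2² + 0.3²) ≈ 1.2 units.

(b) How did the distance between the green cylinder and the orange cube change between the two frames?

-0.5

Before: roughly 8.1 units apart; after: 7.6. That's 0.5 units closer together.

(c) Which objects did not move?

the blue torus and the cyan cone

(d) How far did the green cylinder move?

2.4

The green cylinder moved from about (10.7, 4.3) to (8.5, 3.3), a distance of √(2.2² + 1.0²) ≈ 2.4.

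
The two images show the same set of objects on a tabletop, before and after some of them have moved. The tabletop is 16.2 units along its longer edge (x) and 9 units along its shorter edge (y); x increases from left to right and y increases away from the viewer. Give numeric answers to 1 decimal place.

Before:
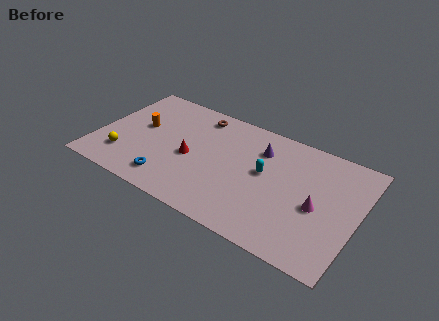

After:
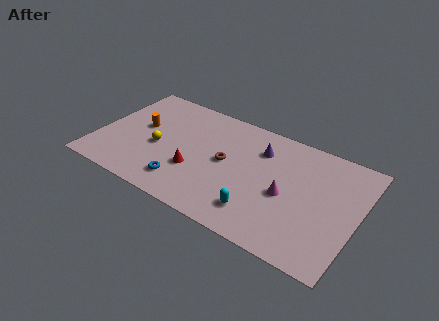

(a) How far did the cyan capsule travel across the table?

3.1

From (10.4, 5.0) to (10.5, 1.9), the cyan capsule covered √(0.1² + 3.1²) ≈ 3.1 units.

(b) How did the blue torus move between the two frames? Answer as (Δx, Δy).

(0.9, 0.2)

The blue torus was at about (4.9, 1.6) and moved to about (5.8, 1.8).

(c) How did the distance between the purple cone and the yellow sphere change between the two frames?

-2.5

They were about 9.2 units apart before and 6.7 after — 2.5 units closer together.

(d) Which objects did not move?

the purple cone and the orange cylinder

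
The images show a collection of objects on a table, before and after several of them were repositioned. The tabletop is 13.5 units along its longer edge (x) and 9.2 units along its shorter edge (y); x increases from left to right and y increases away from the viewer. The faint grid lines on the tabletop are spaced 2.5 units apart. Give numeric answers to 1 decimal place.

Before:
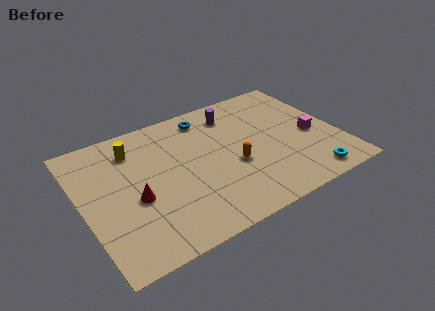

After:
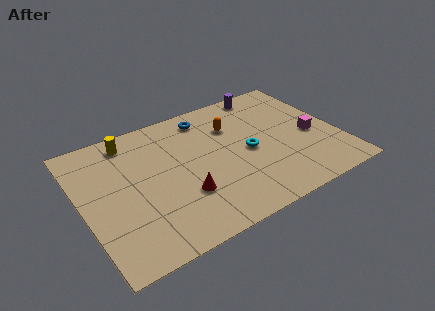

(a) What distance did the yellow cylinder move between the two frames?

0.7

The yellow cylinder moved from about (3.0, 7.2) to (2.9, 7.9), a distance of √(0.1² + 0.7²) ≈ 0.7.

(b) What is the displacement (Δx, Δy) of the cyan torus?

(-2.7, 3.2)

The cyan torus was at about (11.4, 1.1) and moved to about (8.7, 4.3).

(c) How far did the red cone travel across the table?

2.6

The red cone moved from about (2.6, 3.8) to (5.0, 2.9), a distance of √(2.4² + 0.9²) ≈ 2.6.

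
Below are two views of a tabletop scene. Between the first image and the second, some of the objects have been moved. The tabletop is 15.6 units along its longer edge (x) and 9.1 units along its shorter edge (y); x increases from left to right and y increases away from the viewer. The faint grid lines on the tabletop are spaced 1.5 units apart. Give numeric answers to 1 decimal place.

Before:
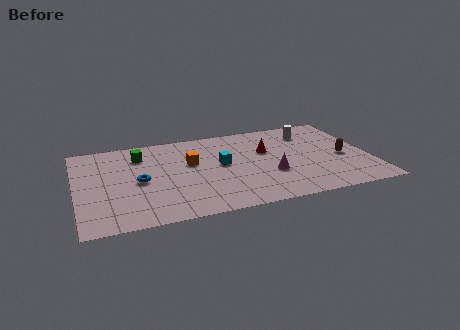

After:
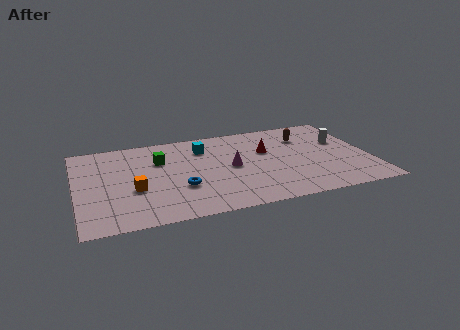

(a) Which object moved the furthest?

the orange cube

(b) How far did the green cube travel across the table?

1.3

The green cube was near (3.5, 7.0) before and (4.5, 6.2) after, so it travelled √(1.0² + 0.8²) ≈ 1.3 units.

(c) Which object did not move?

the red cone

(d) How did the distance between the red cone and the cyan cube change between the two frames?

+0.9

Before: roughly 2.6 units apart; after: 3.5. That's 0.9 units further apart.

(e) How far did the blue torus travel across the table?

2.4

The blue torus moved from about (3.3, 4.3) to (5.4, 3.1), a distance of √(2.1² + 1.2²) ≈ 2.4.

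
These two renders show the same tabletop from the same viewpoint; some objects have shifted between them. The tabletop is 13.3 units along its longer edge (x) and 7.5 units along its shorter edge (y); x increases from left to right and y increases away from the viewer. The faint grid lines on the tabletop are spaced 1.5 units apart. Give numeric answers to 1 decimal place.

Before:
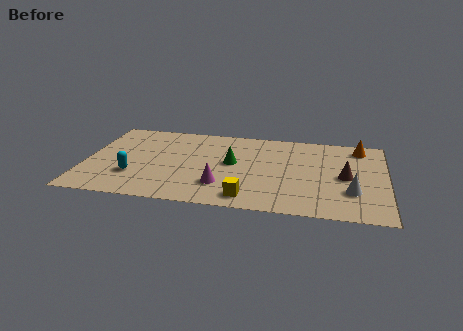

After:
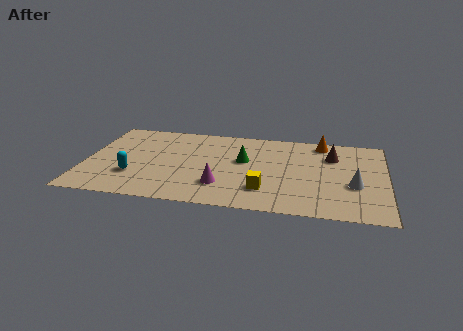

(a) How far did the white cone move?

0.6

The white cone was near (11.8, 2.3) before and (11.9, 2.9) after, so it travelled √(0.1² + 0.6²) ≈ 0.6 units.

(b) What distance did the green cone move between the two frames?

0.6

From (6.5, 4.1) to (7.0, 4.4), the green cone covered √(0.5² + 0.3²) ≈ 0.6 units.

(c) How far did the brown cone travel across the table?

1.9

From (11.5, 3.6) to (10.9, 5.4), the brown cone covered √(0.6² + 1.8²) ≈ 1.9 units.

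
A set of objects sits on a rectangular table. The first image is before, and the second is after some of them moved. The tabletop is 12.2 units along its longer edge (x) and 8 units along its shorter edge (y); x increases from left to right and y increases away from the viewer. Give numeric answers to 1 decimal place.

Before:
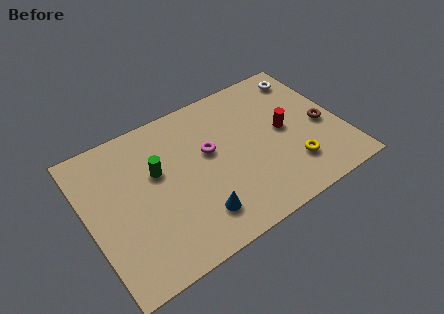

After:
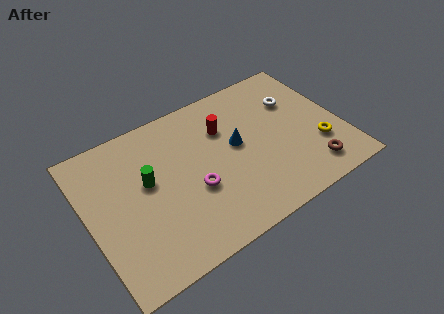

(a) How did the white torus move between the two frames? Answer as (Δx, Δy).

(-0.8, -1.2)

The white torus was at about (11.1, 6.7) and moved to about (10.3, 5.5).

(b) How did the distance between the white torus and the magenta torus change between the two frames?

+0.3

Before: roughly 5.6 units apart; after: 5.9. That's 0.3 units further apart.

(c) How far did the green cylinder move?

0.6

The green cylinder moved from about (3.4, 4.9) to (2.9, 4.6), a distance of √(0.5² + 0.3²) ≈ 0.6.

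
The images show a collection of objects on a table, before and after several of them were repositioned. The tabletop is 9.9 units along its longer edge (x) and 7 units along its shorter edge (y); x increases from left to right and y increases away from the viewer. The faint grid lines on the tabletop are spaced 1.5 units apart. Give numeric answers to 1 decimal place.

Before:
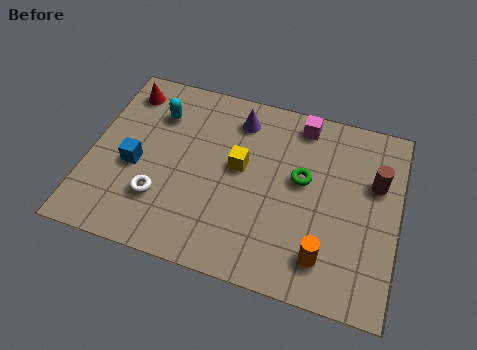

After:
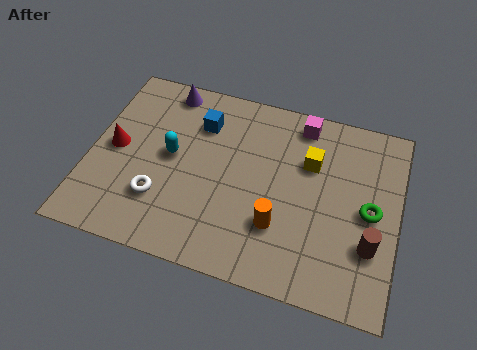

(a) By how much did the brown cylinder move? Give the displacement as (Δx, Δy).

(0.0, -2.3)

From the two frames, the brown cylinder sits at roughly (9.1, 4.5) before and (9.1, 2.2) after.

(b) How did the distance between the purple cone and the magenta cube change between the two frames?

+2.4

The distance was about 2.0 in the first image and 4.4 in the second, so they moved 2.4 units further apart.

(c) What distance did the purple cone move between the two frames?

2.5

From (4.6, 5.7) to (2.2, 6.2), the purple cone covered √(2.4² + 0.5²) ≈ 2.5 units.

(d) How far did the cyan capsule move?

1.6

From (2.0, 5.2) to (2.6, 3.7), the cyan capsule covered √(0.6² + 1.5²) ≈ 1.6 units.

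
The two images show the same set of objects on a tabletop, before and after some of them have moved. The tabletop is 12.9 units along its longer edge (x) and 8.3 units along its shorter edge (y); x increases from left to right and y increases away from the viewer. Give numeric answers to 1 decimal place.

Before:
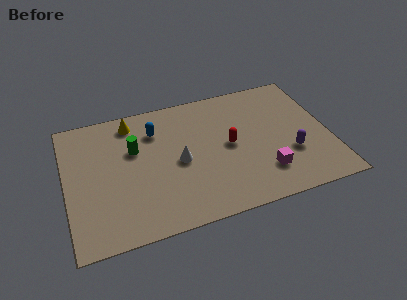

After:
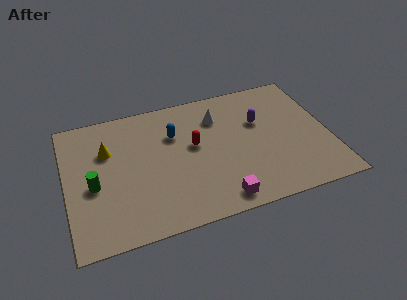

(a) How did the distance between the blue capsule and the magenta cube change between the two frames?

-1.5

The distance was about 6.5 in the first image and 5.0 in the second, so they moved 1.5 units closer together.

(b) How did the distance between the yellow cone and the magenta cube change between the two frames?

-1.1

The distance was about 8.0 in the first image and 6.9 in the second, so they moved 1.1 units closer together.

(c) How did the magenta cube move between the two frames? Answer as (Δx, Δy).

(-2.3, -1.0)

From the two frames, the magenta cube sits at roughly (9.5, 2.0) before and (7.2, 1.0) after.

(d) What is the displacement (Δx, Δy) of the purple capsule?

(-1.3, 2.5)

The purple capsule was at about (10.9, 2.8) and moved to about (9.6, 5.3).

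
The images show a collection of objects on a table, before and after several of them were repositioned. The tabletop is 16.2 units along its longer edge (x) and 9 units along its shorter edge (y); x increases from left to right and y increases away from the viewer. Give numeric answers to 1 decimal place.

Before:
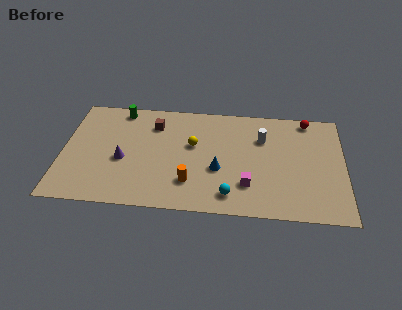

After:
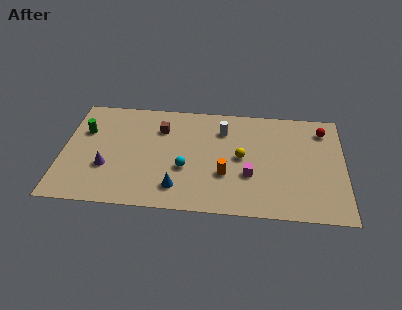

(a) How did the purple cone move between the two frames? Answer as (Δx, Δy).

(-0.9, -0.7)

From the two frames, the purple cone sits at roughly (3.5, 3.8) before and (2.6, 3.1) after.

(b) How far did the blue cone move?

2.9

The blue cone was near (9.0, 3.5) before and (6.7, 1.8) after, so it travelled √(2.3² + 1.7²) ≈ 2.9 units.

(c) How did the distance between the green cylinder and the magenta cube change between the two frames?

+0.6

Before: roughly 9.4 units apart; after: 10.0. That's 0.6 units further apart.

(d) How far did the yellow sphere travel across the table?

2.9

The yellow sphere was near (7.5, 5.4) before and (10.3, 4.6) after, so it travelled √(2.8² + 0.8²) ≈ 2.9 units.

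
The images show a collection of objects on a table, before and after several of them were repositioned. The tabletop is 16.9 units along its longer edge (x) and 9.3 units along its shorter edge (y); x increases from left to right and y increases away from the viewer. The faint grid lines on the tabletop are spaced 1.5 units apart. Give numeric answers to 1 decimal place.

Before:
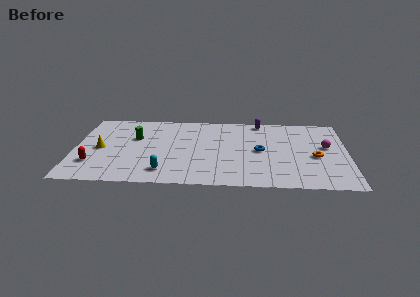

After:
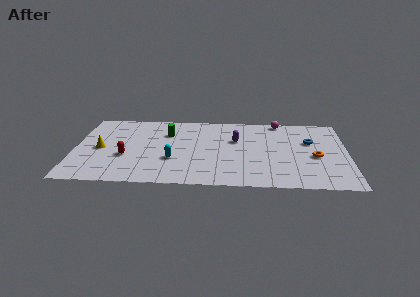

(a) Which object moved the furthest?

the magenta sphere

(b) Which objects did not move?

the orange torus and the yellow cone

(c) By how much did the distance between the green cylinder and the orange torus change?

-1.8

The distance was about 11.4 in the first image and 9.6 in the second, so they moved 1.8 units closer together.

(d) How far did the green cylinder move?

2.1

The green cylinder was near (3.7, 5.9) before and (5.7, 6.6) after, so it travelled √(2.0² + 0.7²) ≈ 2.1 units.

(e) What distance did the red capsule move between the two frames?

2.2

The red capsule moved from about (1.2, 2.5) to (3.2, 3.5), a distance of √(2.0² + 1.0²) ≈ 2.2.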